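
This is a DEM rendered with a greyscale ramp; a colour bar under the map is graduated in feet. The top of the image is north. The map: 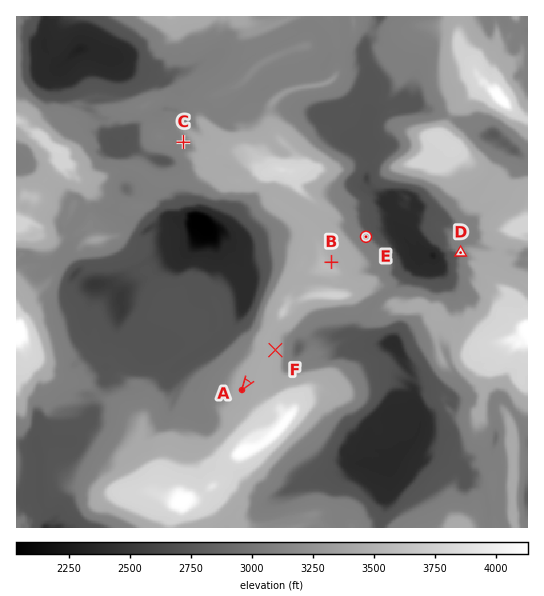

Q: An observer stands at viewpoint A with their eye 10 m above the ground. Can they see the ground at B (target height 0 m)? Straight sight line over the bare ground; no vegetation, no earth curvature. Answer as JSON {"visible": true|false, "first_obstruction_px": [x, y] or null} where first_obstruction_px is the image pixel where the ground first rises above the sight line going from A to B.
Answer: {"visible": false, "first_obstruction_px": [303, 302]}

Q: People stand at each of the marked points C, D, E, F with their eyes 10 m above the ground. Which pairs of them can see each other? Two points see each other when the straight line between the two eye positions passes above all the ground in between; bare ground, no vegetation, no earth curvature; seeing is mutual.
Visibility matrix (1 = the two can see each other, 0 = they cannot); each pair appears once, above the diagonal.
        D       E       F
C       0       0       0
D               1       1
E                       0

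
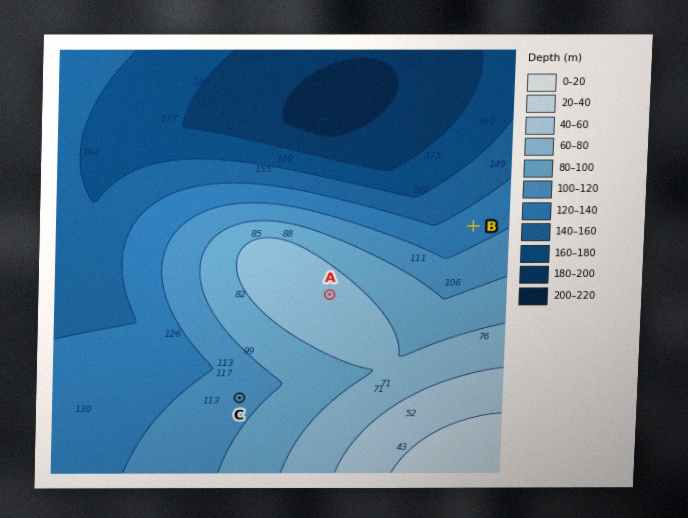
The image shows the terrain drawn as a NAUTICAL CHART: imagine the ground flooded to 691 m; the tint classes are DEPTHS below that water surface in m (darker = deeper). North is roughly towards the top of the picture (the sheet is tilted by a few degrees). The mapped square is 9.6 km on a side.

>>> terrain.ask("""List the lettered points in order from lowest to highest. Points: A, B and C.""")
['B', 'C', 'A']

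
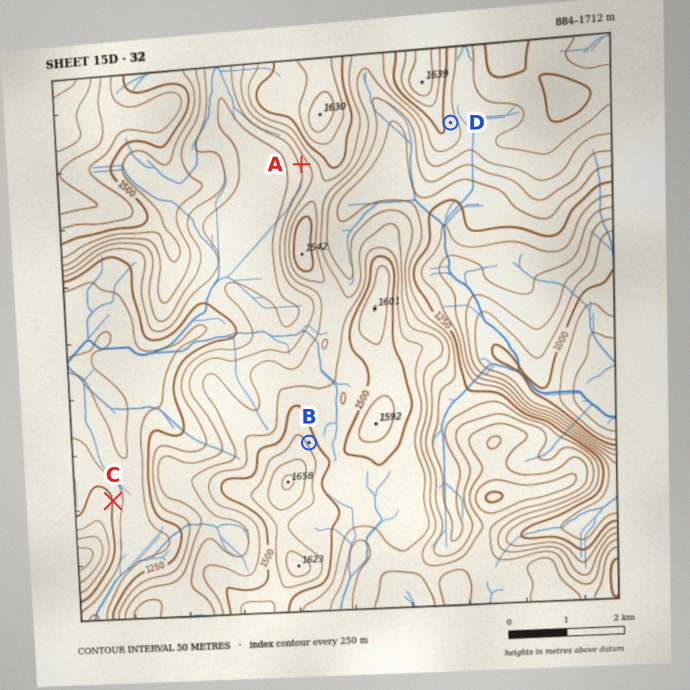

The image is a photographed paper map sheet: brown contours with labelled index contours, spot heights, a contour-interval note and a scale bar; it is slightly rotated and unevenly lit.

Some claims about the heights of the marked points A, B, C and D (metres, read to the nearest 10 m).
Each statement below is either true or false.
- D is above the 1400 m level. true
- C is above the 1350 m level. false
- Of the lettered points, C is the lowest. true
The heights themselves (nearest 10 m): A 1360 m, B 1540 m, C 1250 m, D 1480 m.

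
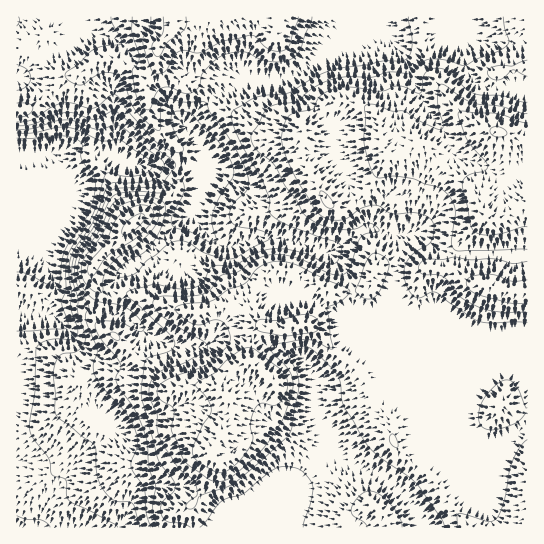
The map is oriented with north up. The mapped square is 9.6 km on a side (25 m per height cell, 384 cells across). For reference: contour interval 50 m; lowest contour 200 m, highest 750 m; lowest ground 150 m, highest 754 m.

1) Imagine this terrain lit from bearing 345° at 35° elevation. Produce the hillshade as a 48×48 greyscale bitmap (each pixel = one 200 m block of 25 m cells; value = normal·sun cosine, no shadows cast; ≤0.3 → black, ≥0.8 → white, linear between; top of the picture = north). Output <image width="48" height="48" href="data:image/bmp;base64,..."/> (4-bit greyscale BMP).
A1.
<image width="48" height="48" href="data:image/bmp;base64,Qk32BAAAAAAAAHYAAAAoAAAAMAAAADAAAAABAAQAAAAAAIAEAAATCwAAEwsAABAAAAAAAAAAAAAAABEREQAiIiIAMzMzAERERABVVVUAZmZmAHd3dwCIiIgAmZmZAKqqqgC7u7sAzMzMAN3d3QDu7u4A////AGZmZmZWeHZUVYiIiIiJmZh3iZh2ebqpmHZ3ZmZmeIiGZWiIiIiJmZmImZh2eamamHd3d2Z2aJu6hkZ4iIiJmamaqpdniZiJmYh3iIh3Z5qqljE2iIiImaqrqXd4mIiJmYiIiZiHd3h3ZCACZ4iIiZqqh2Z4iIiJmZmIiJmIiIdlREQQJXeIiZmYZVeIiIiJqoiIh4mZmYdmZndSElZ4iIh2VXiIiIiIqoh3d3iaqYdomYiGMkZ4iIh2Z4iIiIiImoh3d3eJmHd4mpiIdDV4iId3iIiIiIh3iZiHd3iIh3mZmql4hkV4iHeImYiIiIhmaJmYd4iHZniZmZmHh0R4iHeImYiIiIl2Z5mZiIh2Z3Z4mIiHd0NYiIiImYiIiIqoeJmZiHdmeYh3iIiId1NXiYiIiIiIiIm6mJmZiId4mby6qqmHd3ZniIiIiIiIiIirqJmZmZiJmb3e3cqHeal3d3iIiIiIiIiJmImaqqmYebzd3dypm7qHZXiIiIiIiIiIiJmrvKlmeau6q8zMqYVERoiIiIiIiIiIiKvN3KdnmqmHd4q6ljABSIiIiIiIiIiIiLzNynirqYZURWiZh2UzV4iIiIiIiId3d6qql4vLl1RFVmeJmry6h4iIiIiIiGVDM4iIiId3VWeaupiJqrvMl3iIiIiIdkQyIXeKqFNGaKve7sqZmZmZh3h2iId3ZURFVZmstjR5u8zd7dy6mIiImqmHeIZWZneJqru7pmVZu7uqu83cqIiKzduoeIdVebu7zLuqqrc0eaqYmt//3LvN3cupiKqYmry7qqmZzvtQJYmYm93v//7suqqqqrzLmZmYiIiJz/+jAFmru7mb3uy5dnm7qqvKmGVVZoiJr//ZMAasy5dniIdlQ0aamImqmGQ0RYiInP/spRJ6uph2ZmZUMiRnZWd4mYdmVYiIid7u7IVXmqmYd3d1RERFZVVnmYmYh4iIia3///t1ebu6mId2aIdVZ2ZneImZmIiIiJvv//+3eKu6mHdmiZmGZ3d3eJmZmYiIiHnf//7aiJuph3domZmXVmd3eaqYiZmYh2i8zMu6iImXZ3eJmYiHZWZ3iamYiIiJiIiZh1VXeId2ZneJmIiId3d4mZh3d1Vmd4dmZBFHiHZmd3iIiIiIiIiImHdmdwACNEREQyR5h2ZomJmHiImZmZmamHd3iAAAARI0MjaIdmZ5qZqpiImZmaq6iImquwAAARI0M0ZlVneaqqvLiHiaqqqpibzd3ZdCIjRFVFVCNoq7vM3cmIibuqqpm97t3MuGVVVWZ2QzNXmrzd7dy6u8y7qZq8zLqqqYd3ZmeXRGZmeaq7ze7t3dzMuau7qYiIiZmXZVioRXdnd4d3es3u7d3dzMy6mYiHiaqqhnmnVWZVZmVDRprMzMzczd27vLqoiJqruqqHZFVERFVDNXiZqqu6q8u7zMu4iIiau6iKlUVUM0ZlVWeIiZmZmZmZqqmZmYiJmYirp2Z2VVaIZWeIiIiYiIiIiIiJmZiIiHirqHd3ZmeIdVd4iIiIiIiIiIiA=="/>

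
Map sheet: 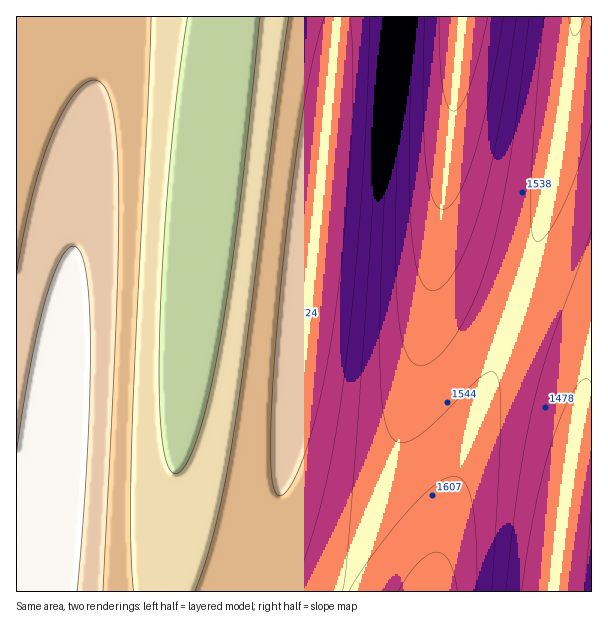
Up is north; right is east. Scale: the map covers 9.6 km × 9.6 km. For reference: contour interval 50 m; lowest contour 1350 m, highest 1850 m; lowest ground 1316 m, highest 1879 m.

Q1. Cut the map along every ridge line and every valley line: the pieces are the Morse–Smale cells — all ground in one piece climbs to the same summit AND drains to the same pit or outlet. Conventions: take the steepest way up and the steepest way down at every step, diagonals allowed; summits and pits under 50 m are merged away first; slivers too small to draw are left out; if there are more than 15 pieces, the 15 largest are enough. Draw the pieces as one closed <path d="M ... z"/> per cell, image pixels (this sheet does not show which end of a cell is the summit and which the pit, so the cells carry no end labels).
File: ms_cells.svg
<path d="M224 16l-208 1 1 575 145-1 16-138 32-315 14-112z"/><path d="M462 16l-125 1-19 202-22 176-16 100-23 97 88 0 34-91 29-88 18-81 19-141z"/><path d="M336 16l-112 1-16 135-46 440 93 0 3-4 22-93 16-100 28-233 13-132z"/><path d="M516 313l-4 4-50 144-17 60-13 71 120 0 2-4 6-58 11-69 7-10 14-2 0-104-5-5-18-9z"/><path d="M576 16l-112 0-2 7-10 100-14 120 0 23 4 10 11 10 17 9 43 17 5-9 11-33 21-81 18-102z"/><path d="M437 253l-11 79-18 81-20 63-42 112 1 4 85-1 10-57 15-58 18-56 39-105-2-3-45-17-20-12-9-14z"/><path d="M591 16l-13 0-2 5-8 66-18 102-16 66-18 53 2 5 54 18 19 12z"/><path d="M591 450l-13 1-7 10-17 131 38-1z"/>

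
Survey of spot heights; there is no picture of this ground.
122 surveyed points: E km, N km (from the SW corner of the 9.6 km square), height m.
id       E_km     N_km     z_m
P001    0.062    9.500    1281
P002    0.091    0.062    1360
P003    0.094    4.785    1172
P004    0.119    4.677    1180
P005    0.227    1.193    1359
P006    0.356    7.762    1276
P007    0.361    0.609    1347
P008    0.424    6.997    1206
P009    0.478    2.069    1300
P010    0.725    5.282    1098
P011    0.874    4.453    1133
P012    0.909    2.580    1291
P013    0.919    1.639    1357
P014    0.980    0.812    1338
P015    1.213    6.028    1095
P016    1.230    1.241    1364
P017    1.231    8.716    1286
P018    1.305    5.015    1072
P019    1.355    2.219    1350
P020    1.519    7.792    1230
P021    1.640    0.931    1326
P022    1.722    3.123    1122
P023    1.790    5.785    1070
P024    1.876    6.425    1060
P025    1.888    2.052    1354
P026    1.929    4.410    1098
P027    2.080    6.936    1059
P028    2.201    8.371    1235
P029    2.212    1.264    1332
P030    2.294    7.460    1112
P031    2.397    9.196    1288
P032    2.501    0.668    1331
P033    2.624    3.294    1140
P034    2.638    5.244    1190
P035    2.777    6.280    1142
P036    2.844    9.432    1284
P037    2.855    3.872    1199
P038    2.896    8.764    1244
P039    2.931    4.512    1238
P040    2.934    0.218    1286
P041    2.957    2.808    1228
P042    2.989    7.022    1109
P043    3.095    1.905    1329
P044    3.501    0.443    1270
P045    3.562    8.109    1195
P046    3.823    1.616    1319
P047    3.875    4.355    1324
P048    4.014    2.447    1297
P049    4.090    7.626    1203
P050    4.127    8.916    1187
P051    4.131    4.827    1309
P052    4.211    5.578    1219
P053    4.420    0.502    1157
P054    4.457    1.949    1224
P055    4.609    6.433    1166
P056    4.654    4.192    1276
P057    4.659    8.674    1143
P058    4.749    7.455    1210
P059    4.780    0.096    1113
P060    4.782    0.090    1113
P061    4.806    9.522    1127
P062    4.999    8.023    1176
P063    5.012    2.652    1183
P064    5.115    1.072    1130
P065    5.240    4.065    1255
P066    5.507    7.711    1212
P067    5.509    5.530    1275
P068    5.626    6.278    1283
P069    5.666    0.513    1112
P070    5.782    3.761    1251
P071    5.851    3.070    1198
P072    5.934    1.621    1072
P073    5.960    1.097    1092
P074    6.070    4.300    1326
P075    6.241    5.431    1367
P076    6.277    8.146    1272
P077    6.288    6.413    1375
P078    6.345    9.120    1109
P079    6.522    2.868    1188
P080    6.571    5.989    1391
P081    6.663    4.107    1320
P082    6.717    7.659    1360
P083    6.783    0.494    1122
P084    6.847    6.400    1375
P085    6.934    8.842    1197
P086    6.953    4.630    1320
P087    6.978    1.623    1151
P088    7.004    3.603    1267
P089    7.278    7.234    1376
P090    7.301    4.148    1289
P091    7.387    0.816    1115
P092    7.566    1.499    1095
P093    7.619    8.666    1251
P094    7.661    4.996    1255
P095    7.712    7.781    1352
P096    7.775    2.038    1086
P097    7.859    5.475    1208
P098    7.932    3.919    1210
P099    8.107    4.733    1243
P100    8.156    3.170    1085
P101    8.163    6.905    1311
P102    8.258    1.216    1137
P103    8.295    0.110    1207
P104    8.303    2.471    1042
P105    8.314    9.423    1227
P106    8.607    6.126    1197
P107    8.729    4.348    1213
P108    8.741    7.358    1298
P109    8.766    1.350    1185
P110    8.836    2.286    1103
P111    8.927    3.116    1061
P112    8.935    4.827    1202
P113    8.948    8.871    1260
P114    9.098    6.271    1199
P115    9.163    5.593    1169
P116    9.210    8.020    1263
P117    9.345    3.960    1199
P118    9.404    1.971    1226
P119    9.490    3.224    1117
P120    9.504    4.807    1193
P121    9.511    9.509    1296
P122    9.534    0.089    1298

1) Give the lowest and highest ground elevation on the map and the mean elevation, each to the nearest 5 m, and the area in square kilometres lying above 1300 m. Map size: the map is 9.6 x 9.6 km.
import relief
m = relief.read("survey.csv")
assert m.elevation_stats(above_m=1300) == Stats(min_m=1040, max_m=1395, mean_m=1220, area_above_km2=16.9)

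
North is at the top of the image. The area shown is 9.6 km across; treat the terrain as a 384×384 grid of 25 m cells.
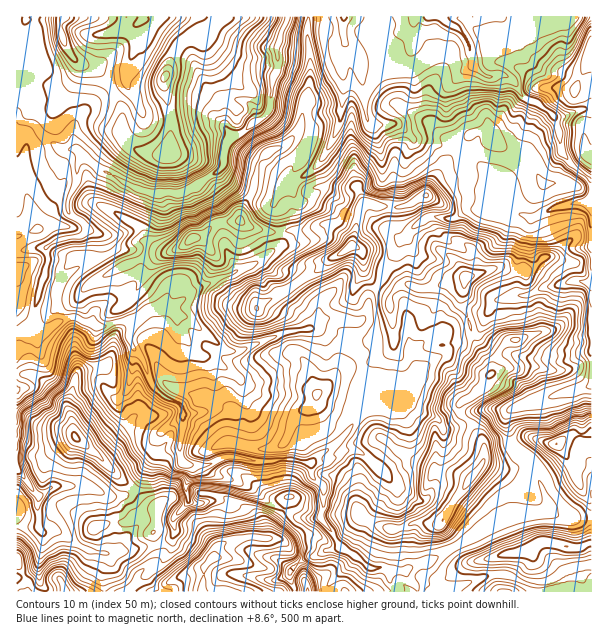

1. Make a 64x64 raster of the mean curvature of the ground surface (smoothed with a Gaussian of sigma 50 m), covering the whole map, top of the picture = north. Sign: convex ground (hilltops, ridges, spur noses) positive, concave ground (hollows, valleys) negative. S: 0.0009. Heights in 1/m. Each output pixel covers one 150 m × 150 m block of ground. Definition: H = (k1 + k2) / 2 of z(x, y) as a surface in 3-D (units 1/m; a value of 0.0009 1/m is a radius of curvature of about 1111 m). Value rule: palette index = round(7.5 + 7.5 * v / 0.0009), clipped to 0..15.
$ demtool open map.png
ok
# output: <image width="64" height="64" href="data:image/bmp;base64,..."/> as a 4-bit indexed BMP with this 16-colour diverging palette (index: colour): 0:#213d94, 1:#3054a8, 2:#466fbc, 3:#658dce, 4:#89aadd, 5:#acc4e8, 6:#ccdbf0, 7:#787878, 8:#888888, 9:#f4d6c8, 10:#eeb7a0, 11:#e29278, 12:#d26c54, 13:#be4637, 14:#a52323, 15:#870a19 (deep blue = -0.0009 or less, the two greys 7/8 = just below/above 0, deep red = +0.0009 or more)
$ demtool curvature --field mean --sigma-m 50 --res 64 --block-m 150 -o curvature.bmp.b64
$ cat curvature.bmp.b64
<image width="64" height="64" href="data:image/bmp;base64,Qk12CAAAAAAAAHYAAAAoAAAAQAAAAEAAAAABAAQAAAAAAAAIAAATCwAAEwsAABAAAAAAAAAAlD0hAKhUMAC8b0YAzo1lAN2qiQDoxKwA8NvMAHh4eACIiIgAyNb0AKC37gB4kuIAVGzSADdGvgAjI6UAGQqHAKtDf6qmiqiHlFjHnLzKnyX0KMuqt2lYdlVpvttUVomIfBz+RGRliTbepqg0QyEiD/WGqXektpiphzIkEUZ2VnfnCvxWd1SdkzndyURXnfcK5btoQDJDd3mal1Mlq5hmZvgHnJZ3V2aqNFrOy8uGRHMCnaIneJZkR4z//bmKhVVU+QR5czRVQ1iDJH63ZEVo/DMSAWl3Z3VCRWe+/spmrenVNXU2iHZ3d2J1XPy5nN/2WMJJh2hmd1QzQzaKzu/9zmU1VGzZd0fNoUaZm+/9/5WvUMl4r8ht/mRVVER764VKdjhmetyapmugypdDVmjGFXQHu6rfz8zvhFZmZTMzMie6KoiYiJiqepA/uXQzbYI1YG2cuHUoma/WRnd2ZVVVSMoNqYh3Z4ib2QAFhozWFYrFC4y2ZSR0a/hVZ3d4dmVb6Qi5l3U0R5vfYOrP+SOu//UKrKh3REQ3zYVWd4h2ZqvwcyVVVFmaiL8M/8gQSYnbtAqZmHVDfkZu1lVniGZp9mD6V2ZUnbZo28FBAEmod4gBeImnVWVuhnr7Znd3ZWzECtmIdEn9lEeAEBPP/Iibuzm5qbVFd1vImb+oiHZUfKYfqGhjj9iZM3cDMQMQAAAAAlR8g2d4acZ3fPhmZDWrhg+YaYr9imRGhi//gknNynukR2U3eblmxXZq9TQya8dnGYd777d5dFa3C5rO26msqKpzequrllXlZ4v1RXz/92cJmIz8lndWc20JmJmHZnmWZ5k2m9t1V+F4nehY/8ntqg26u+mGhniIRxiomXdneZd3eHOLpnVY0Xesoiq3Uo69X6t76HZkiazpBWZ3d1Z4qZmHhkZlZmNFq4ZzFFVFSZxKlX/IZ0SqqrkJd3iWd3iamZdodWd2Va3cYQACNFU0WAZl/5hlI2u1AWupiYZ2Zmabh3eId3dlXN3tpzI0VVRWEBVr1VJ5LWCNuZh5dWeHeaqodnd3d2VpqK3u60REQzSYhQn5NKodFsh3iIlUZmeJiJl3d3d3ZTWUebp1mVd2dduCGPx4u0oLl2eHdFd3ZoiXeYh3d3dmanOczL3azu3EiVJI/JzqNyx3d2Zoq6iHeKdph3iImGZHSJm5qHd2VrWJVVnVOPwSmnd2Z5U1vcqqh2iHd4qmeHVIWopTVlZ3ULhXeuYF7Ae4h3aZNXIBi8qIeHeHaqZoqmV2a722ZlekZlVq+zTbCZiHaHNXqXIANWZ4iYhqlYdWZrSL//7dlnFmZRezICdVmZd4NXmKqoU0NXmGZ2uViXVG1Edlae7roaZrUwRKpTRohlR5eKzuu6h2ZUVFfHV5hli0RVVGlq2gp1maqkW+xjVmiIq7q/t2VnWJinOfdWZ2i2ZYh4iGXOGYGYjKdke6dmdVerqK68uGVWi8Yq1UdmaLp0RENrdo0pkZh6yYd3qXZ4VImZr1vtpUMnxVe5nbqI2iRmRiNEe0qiSma9uHZ5ZWZnMVWKimvshSK5hGvZeZfMhmdspVMRGqUbhVjMqGiEMzWmICJ1d4rbYF2TZ5R6md3uup63aHt72xioVFndmLlTRa2UQiaby77DPoNmhWVHlYntfJuYr0VpPMy5dVZ4rvyF20mXQ0V6vv+Pt1WFV7tWlGuXj/t5V1MEipqHeYiZz9q1Sph1RCIiXv3IVmeNlY7HN4ZWWHYKm5MAFCI2qph9/YVYiIqHhlNJ5nRWSKmN2ZuVdERYvzeKrP4yVniaZVrr6IrN27y8yWTHM1hSa6a2RVRmaHaONomJYSeK3sp0WGf/zuhDRmrLdbpWVnMBAFQ0Z3VGmYxniHkHu97ah2N3RYav1BNXMjWWvJ3O21XbNGd2Z4QTV0eYeSju2odmN2NVQ4u3RYhVSoNv/+vv/+hXeHeImoUxN5h4cbp2VAAAABJlVK2GVZtka5owd27+VGd3d3eJmr9YiHeyeHcQNoZ3AFc0voZlWrec/0AyJNc2d3d3d4mb7wiHd6SoIDZ3u7ymADa+lmhxVkjccoYzWHd3d3d3mYugCId4pXNWeKvMy8/iBb+WVqkEePlhqFh4qHd3d3iZegTYh4d3Nneru6u7uqEJ3vx2bFB4+WK6WHiYdnd4iZpwL6eZdGRnacuYiqmplAit//towDn4Q8tzeHiHeamImqCth6ZYlnebqXZ5qYiYEBmZrpfGCuQlqWNoqZl5qHibcJuHdJl1ibqoZWm5ZnUpAEVryLsH8RRDWZmImomnh6xwrIZnmYZ3eLlkWblmZF5wA0nZm0TyNlR7umaYm5iJqQJ9lpiJh1ZnukRquGZojMhQWemGI/J7qqqrZ5e9i3thBUJHh3iHdmeoNounZ4iGS5CK68x00mvLhodXer1+cACs22eHd4d3aZRXrJZWZniuoHnuuVSUWKuFhkRod1hE7aq6d4iHd3eKZXfelnVniJqAd6+lRXZmeIaZdWdjRQncmZp3h2V5mZllZr/HZIh4iGAXn7NGh3dlVoqXVzIjaHVneXd3ZIypmWVkjbdHqXd4lgZ/o1eHh3d2aJiDbKqnV6mLmHdVzZialWRrp0mpiJqkFn+TWHeId3d3eZOJiIaHiEvIdjn5Z4q3dUnJepmYdTEnj2RlaIiIh4d5kah3d3eJKPh2PfQjRnZ2R8uZqYdmdQe/RZSYh3iHiJtVqHd3d3km+HU+sCVUR4ZViqiZiHd3A89GlKiIiHebkzuYh3d3ZjP4p238vLt2qnQ0iHrM3u5Aj2eCiIiJiGY4uWd3iIh2QJ"/>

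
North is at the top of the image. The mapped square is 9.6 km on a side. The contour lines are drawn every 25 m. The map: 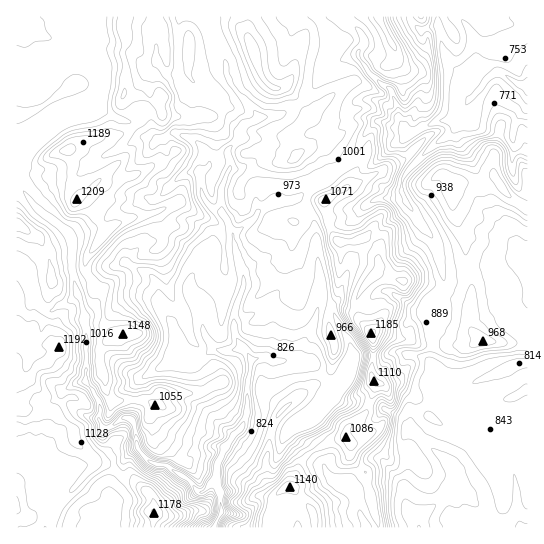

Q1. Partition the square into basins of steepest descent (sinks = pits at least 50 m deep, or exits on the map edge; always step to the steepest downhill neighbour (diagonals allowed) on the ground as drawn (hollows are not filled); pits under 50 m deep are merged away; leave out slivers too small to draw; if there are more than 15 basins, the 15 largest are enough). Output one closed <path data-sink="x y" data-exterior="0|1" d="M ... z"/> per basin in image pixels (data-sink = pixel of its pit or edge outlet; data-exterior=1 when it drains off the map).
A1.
<path data-sink="527 86" data-exterior="1" d="M527 16l-511 1 1 511 34 0 4-14 6-12 32-35 2-8-18-16-2-12-22-20 16-14 10 2 22-22 2-4-3-7 0-17 9-9 8-3-13-14-1-30-2-4-6-2-10-17 0-9 3-6 17-24-14-25-11-9-8-16 0-22-4-9 14-9 45-9 13-10 7-12 11-9 2 1 3 13 15 1 11-9 3-17 3-7 16 6 4 4 8 2 12-10 26-12 10 14 15 0 17 18 5 10 0 3-12 12-4 8 0 9 4 8 13-8 16 1 7 7 16 27 0 4-3 3-21 12 5 26 6 11 3 3 17 0 11-4 13 12 0 20-15 17-8 16 4 19 11 11 6-1 22 8 10 0 9 5 52 1 11-6-10-10-2-4 3-40-5-16-3-35-11-21 0-23 5-6 4-1 16 1 17-7 15 20 13 10 5 0z"/><path data-sink="214 527" data-exterior="1" d="M261 73l-26 12-12 10-8-2-4-4-16-6-3 7-3 17-11 9-15-1-3-13-2-1-11 9-6 11-14 11-45 9-14 9 4 9 0 22 8 16 11 9 14 25-17 24-3 6 0 9 10 17 6 2 2 4 1 30 13 14-8 3-9 9 0 17 3 7-2 4-22 22-10-2-16 14 22 20 2 12 20 20 8 1 8 4 8 8 14 5 17 16 3 16-1 15 115 0 2-17 5-16 16-10 7-19 5-8 9-7 32-14 3-10 19-16 9-25 0-4-4-4 0-45-12-12-4-19 8-16 15-17 0-20-13-12-11 4-17 0-3-3-6-11-5-26 21-12 3-3 0-4-16-27-7-7-16-1-13 8-4-8 0-9 4-8 12-12 0-3-5-10-17-18-15 0z"/><path data-sink="419 527" data-exterior="1" d="M495 177l-17 7-20 0-5 6-1 8 1 15 12 26 2 30 5 16-3 40 12 16-11 4-52-1-9-5-10 0-22-8-5 2 0 45 4 4 0 4-9 25-19 16-3 10 6 8 0 13 16 17 6 35 6 18 149-1 0-318-18-12z"/><path data-sink="106 527" data-exterior="1" d="M95 461l-2 6-34 39-7 16 0 5 101 1 2-15-3-16-17-16-14-5-11-9z"/>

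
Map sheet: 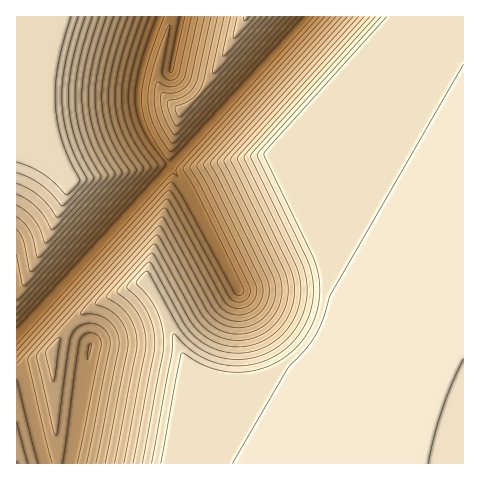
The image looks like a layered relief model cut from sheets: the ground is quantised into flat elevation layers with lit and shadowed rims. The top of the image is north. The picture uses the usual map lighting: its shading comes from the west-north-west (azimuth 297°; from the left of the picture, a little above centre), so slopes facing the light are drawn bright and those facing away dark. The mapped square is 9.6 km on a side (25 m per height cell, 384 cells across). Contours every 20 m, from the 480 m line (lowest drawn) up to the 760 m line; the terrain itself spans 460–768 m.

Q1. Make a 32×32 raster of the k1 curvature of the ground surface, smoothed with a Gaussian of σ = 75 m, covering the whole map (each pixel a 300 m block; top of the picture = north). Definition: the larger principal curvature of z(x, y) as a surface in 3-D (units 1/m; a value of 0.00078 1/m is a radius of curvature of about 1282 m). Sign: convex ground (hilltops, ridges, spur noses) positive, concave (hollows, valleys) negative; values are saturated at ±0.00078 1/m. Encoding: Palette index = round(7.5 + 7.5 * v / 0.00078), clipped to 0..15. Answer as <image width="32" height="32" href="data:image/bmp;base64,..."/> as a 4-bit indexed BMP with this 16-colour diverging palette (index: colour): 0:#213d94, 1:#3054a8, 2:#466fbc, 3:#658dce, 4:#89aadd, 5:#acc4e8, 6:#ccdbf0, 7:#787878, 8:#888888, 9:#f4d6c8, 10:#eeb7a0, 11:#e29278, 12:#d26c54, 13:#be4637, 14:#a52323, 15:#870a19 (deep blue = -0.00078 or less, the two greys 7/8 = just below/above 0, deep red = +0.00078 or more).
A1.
<image width="32" height="32" href="data:image/bmp;base64,Qk12AgAAAAAAAHYAAAAoAAAAIAAAACAAAAABAAQAAAAAAAACAAATCwAAEwsAABAAAAAAAAAAlD0hAKhUMAC8b0YAzo1lAN2qiQDoxKwA8NvMAHh4eACIiIgAyNb0AKC37gB4kuIAVGzSADdGvgAjI6UAGQqHAHe5eIiImYiIiIiIiIiIiIh3uXeIiJmIiIiIiIiIiIiIeMl3iIiKiIiIiIiIiIiIiHjJd4iIioiIiIiIiIiIiIiI2HiIiIqIiIiIiIiIiIiIiNh4iIiKiImYiIiIiIiIiKjYeIiIiqzLvLmIiIiIiIjc6HiIiIrIiIicqIiIiIiIivp2d3eOl3d3eLmIiIiIiIivh3d3rYd3d3eMiIiIiIiIjPl3eOp3d3d3i5iIiIiIyIivyInoh3d3d3moiIiIiPh4iM/OmIh2Z3d5uIiIiIjch3iIz4iId3d3eqiIiIiIj4eHiI+IiHeIh4uYiIiIiIzYeHiPqIiIiIiciIiIiIh4+IeHi+iIeIiIuYiIiIiIeMyIeHn4h3iIibiIiIiIiHePiHh4+Yd4iIuYiIiIiIh3jqiIiNt3iIibiIiIiIiIiKze7cqcmIiIuYiIiIiIiKqciIm9yd7turiIiIiIiIiIm4d3d62Iib3YiIiIiIiIiLmHd3ifiHiIzIiIiIiIiIi4d3d4n5eHiIzIiIiIiIiIyHd3eL/4eHiI24iIiIiIiMh3d3no34eHeI2oiIiIiIjId3d6to/IeHeI6oiIiIiIuXd3edeJ+Ih4iI6YiIiIiKqHd3j4iN6Hh4iJ6YiIiIiLh3d36IiPmHh4eJ6IiIiIjIh3d7qIi/iHh4iK6IiI"/>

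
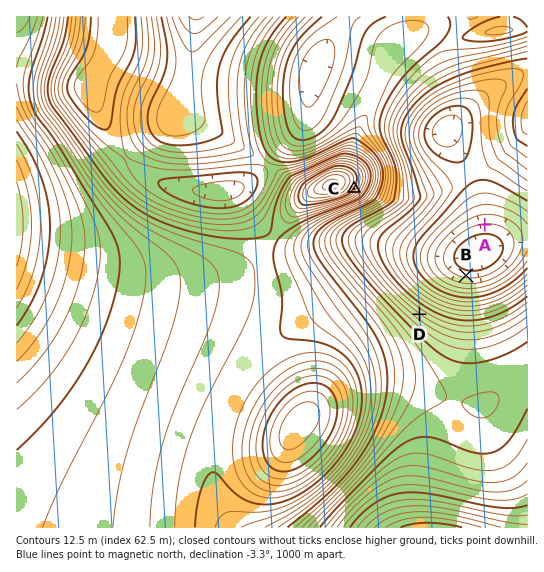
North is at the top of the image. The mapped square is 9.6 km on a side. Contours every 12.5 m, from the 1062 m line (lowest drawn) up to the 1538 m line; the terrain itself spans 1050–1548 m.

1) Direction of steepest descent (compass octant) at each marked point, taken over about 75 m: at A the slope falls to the S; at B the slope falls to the N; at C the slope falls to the SE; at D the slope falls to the NE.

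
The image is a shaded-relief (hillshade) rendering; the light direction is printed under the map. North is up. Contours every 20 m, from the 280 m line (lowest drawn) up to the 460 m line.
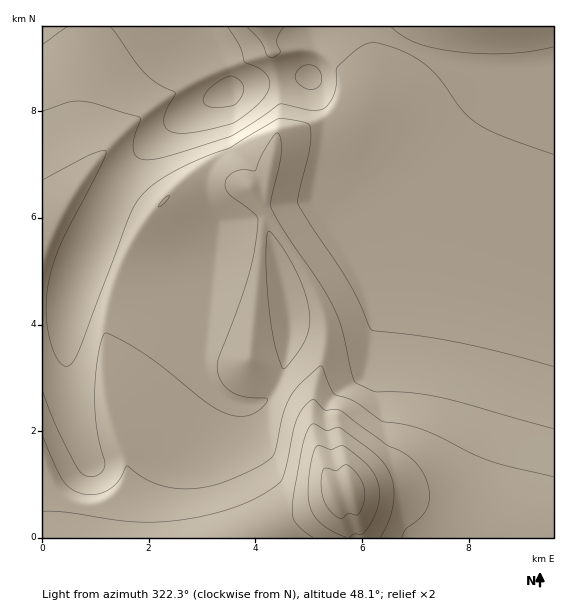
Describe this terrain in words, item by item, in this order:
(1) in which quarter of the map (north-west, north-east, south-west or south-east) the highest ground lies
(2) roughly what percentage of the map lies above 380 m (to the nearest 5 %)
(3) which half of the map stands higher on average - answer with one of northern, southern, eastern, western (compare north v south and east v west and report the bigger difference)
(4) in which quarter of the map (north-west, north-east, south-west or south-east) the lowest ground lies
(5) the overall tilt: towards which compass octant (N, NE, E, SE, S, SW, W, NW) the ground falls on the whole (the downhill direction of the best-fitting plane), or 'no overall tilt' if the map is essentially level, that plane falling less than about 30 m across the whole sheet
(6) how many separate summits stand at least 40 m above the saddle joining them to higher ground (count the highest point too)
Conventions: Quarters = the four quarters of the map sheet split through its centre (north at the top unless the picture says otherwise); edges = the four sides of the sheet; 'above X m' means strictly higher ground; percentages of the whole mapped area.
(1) The highest point lies in the south-east quarter of the map.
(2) Ground above 380 m makes up about 15 % of the sheet.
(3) Taken as a whole, the southern half is higher than the northern.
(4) Look to the north-west quarter for the lowest ground.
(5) The general tilt is down to the north (the land rises towards the south).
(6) There is 1 summit with 40 m or more of prominence.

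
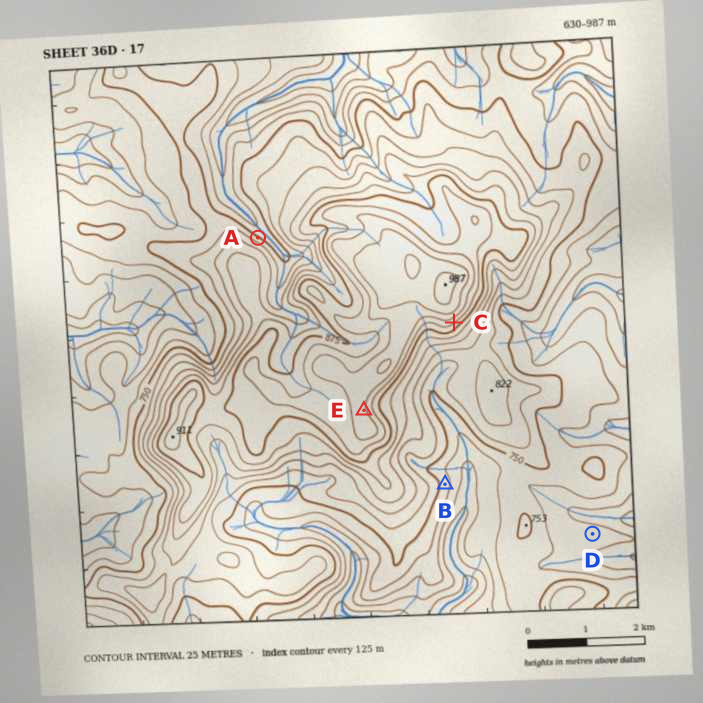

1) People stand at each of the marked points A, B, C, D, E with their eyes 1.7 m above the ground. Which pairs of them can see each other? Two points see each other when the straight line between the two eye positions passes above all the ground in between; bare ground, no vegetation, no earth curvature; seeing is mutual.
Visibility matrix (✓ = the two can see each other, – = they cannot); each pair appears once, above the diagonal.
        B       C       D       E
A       –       –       –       –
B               ✓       –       –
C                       ✓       ✓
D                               ✓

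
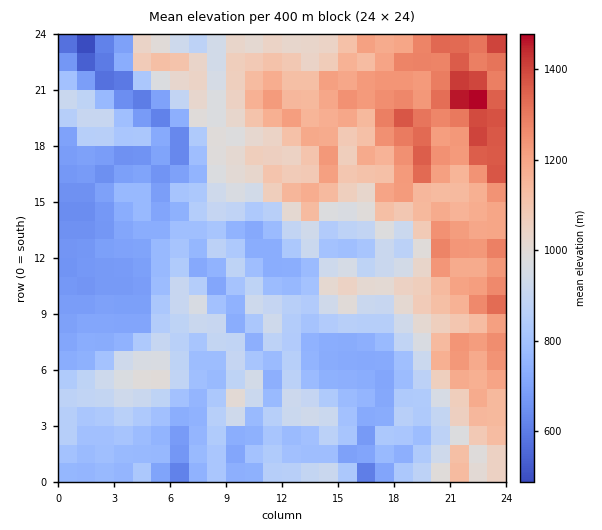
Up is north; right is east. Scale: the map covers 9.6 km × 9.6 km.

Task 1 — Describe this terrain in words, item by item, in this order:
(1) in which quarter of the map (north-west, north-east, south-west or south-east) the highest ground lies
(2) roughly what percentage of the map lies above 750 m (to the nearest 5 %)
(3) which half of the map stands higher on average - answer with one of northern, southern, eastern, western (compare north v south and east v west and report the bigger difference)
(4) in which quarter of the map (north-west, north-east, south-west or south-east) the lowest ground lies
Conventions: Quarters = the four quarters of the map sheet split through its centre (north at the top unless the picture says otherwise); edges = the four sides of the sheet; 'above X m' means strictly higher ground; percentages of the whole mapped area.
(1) The highest ground is in the north-east quarter.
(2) Ground above 750 m makes up about 75 % of the sheet.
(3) Taken as a whole, the eastern half is higher than the western.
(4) The lowest point lies in the north-west quarter of the map.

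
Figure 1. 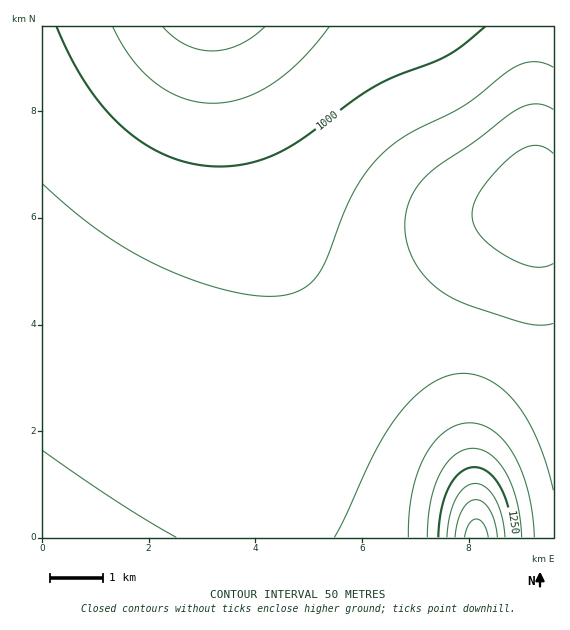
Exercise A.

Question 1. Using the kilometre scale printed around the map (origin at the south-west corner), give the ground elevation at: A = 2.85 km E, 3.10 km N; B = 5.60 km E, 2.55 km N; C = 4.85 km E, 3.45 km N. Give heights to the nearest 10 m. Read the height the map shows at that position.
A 1070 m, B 1080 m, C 1060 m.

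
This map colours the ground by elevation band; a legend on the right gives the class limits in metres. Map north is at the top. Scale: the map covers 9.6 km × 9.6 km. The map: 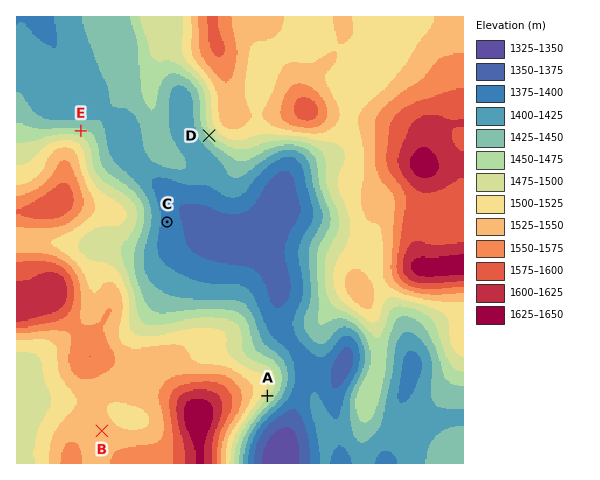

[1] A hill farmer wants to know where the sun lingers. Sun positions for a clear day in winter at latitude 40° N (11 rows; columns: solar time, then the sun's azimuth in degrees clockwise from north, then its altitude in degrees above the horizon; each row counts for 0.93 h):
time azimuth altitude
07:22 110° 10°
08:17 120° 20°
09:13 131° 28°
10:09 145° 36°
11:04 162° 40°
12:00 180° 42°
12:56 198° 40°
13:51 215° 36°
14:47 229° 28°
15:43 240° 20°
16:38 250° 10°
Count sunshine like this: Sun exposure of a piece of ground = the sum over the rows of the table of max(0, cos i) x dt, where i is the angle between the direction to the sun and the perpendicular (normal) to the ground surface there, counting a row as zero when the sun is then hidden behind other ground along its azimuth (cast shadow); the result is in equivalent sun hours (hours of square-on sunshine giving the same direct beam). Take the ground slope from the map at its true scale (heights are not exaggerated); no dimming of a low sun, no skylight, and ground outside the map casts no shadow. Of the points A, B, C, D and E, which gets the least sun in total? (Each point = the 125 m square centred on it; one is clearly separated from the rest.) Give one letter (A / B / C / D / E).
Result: E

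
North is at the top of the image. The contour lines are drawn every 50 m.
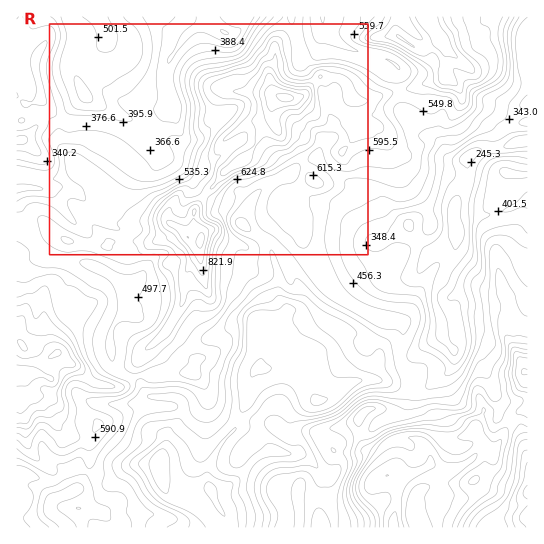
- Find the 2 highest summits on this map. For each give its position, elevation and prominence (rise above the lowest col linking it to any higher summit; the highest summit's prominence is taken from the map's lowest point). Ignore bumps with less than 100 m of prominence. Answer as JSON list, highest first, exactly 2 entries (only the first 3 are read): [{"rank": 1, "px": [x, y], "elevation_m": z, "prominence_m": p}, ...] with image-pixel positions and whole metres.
[{"rank": 1, "px": [287, 98], "elevation_m": 969, "prominence_m": 501}, {"rank": 2, "px": [201, 241], "elevation_m": 919, "prominence_m": 200}]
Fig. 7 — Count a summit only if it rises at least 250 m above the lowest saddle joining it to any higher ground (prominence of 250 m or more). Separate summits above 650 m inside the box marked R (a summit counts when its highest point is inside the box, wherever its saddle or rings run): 1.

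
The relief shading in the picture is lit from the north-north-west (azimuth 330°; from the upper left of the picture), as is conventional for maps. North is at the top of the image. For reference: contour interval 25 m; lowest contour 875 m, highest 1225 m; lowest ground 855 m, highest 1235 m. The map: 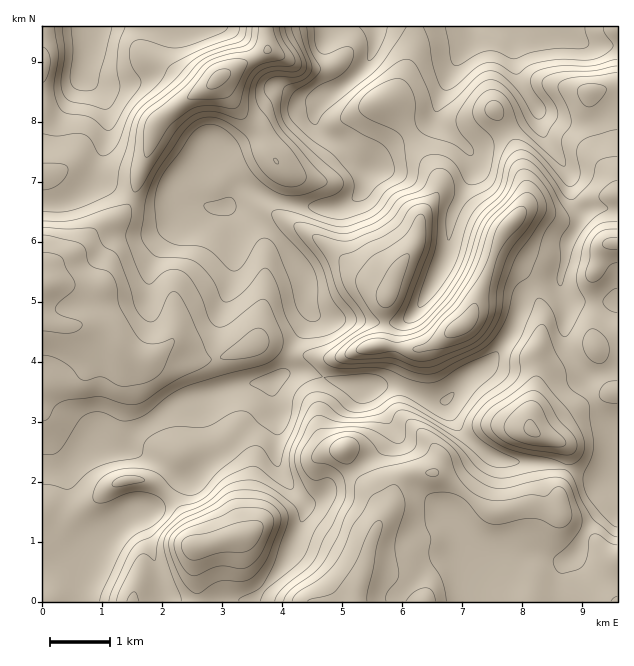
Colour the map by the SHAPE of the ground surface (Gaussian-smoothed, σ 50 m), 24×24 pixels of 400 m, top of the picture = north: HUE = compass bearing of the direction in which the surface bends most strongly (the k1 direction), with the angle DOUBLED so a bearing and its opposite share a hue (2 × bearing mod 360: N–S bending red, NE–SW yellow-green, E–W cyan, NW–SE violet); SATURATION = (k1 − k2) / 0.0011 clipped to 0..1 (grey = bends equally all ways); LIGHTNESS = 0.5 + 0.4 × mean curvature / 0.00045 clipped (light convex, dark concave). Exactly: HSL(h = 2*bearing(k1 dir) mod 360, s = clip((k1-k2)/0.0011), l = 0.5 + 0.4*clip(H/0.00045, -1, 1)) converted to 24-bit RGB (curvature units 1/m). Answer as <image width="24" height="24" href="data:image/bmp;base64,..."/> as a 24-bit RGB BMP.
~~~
<image width="24" height="24" href="data:image/bmp;base64,Qk32BgAAAAAAADYAAAAoAAAAGAAAABgAAAABABgAAAAAAMAGAAATCwAAEwsAAAAAAAAAAAAAmXuCWV6CM2SQ48myj1WVcSNTxtVGZVM/aYwyDoqEnLfV0ovFnXKYu55wU2ZyXqh7wHGDYVh+eoKCd4aDnZiDZmWEd3SIkJV0g4NwdHt/Oml0xrluvim40ix0y8WRXV2AxMSYG4NgIVU+jGVRtHV/x6OMWXOIdZZ1hl5ZcWt9en97eoR2lJJxWH5WclmCq6KGhYN7c4BxWH10M6N0aQ7g2dry18Xnr5Da17TQkb1kDzZFZ42Ko29wzKWSXJViaWSDf3WRdWmAhHNifYJkgWllqJVlMZCHZeTLdX6Qo26RfY1VPHdAFTUbJbAS1HfLxH20s5698NvsDR2kSW50qXF6s5eEx5KbXomLdlx4e1VxiZq8g3y1b36bwsaeWuDKYihPhXeRXlSX55rSyDXGMc+kKNpoEiQWxb5nsK5+t5hoWwNFWZYxSWk0pL5/sJJ7kkxpf1lLcdG6Z7PEiXG7pYbF3/HSZSd4b1JxfYNhU4FxN7NssXLu5T6njUZSP3FbN4svvKBUdSJTxhq30HB1LMglMKpce3zEuIPezrXfWsChPjtrTD8XWVQKglgAlmIeVG13hZdzYHxydnpfbXtLapR4kJKghXajY5WQa6pZNCuUSnHLqY3k3NjzZX/dMWV2hUgv0frcrwCgRwAa6Co2euzxzPr8hqrdQ0OBmKCGdWFgbWdblIxMO385eIhqbn57e3mVmaWDQ0FsJ2RsveqMHZ0v1jimyx/UzP/lggwzegeKxsXrtrTfx+PAWJJ9l0RlbUhroGRro2CBVV2OkLCPsKhlMmYtVXA5U3tGmZZjYUiDQLO1x9uVfDw8IC8ZmMUfaSwATT4WImFMWadin3Cb5cywfkmBkE+WpXm4iHCMm32cc26ZlpaFsJaqjnm5hHC9uEKYe4swL2gmPmkunkIThjYCJyoJPkURpXYmhLo5DTwUIFQgbF0138tCkV9nbz9naJxKc3xmc5BwcHuGg7eefHC0rHubZ5iie2i7wZzQp63MJZzfXJHq4Mz/5Mz/zNj/0Mz/+K/wwm92B3M9G4uX5tC8Okyftl+7dY62gJKrhIOmfqanfK2GSD1rwrGNbpOMQ1J5pIiMvsKYRll3UVIyGCgLeGkAdogABC8q9bPt+dLuw6faAigx0956NSiKqbh5c2ubeZVdYoJflKNwcJRhOTdsv8WPjXuAPFxxlHluzLmLTD9qezaDlEp6iMim8OXYAjEpEEw78J2d7sm2GR9fX8ZJcDKDrqE6cXhHpo6vZ5empZG1e26YOE+CwsKnlICYVlaGV12AzcSNXzp2SSdWm8+oh6qs0aGV0YBZAC4zqXVE/9vMMT9zZKdcJzNo3pSyZVSvmJCssoKvVo9moHRrToWJY45ZpmhygVp/WHB/x6p5UhdJXNGuhOXiioOsoX6w+NHQBS5JHUBQ/d7KuF5GR4dmOFeBdzLI34OnmHO7wWu0wWefrZ5kTHliW2ldgH9iiGqBZIh9nDpeidn0u/jzQzWLj2urr1me9dG4Eh6RFEFm4ae5+9DbSJqAR4iADH+Et+CqXmYlQWUwpm9V3nd+RJRfXVt2gHRtcndfaIqCo7c3iIcCLScGIkwOJEIuW6ut7NzO9iyeE3Z+LZeD9K2x89fnMX/fciKarqMqkoufYop5S2lyylhd4MpPMl9fc3WHknyXeDVgwXBWueDdm7jlmbDdJE5uPngpZUUg6NKzMG+THh0ztdNQ6PDJQBlmfy9QrLmBjn6Zq4ueO16OlEqq/NrPLHdzTXpzdVp1gUqeueDBodnHZ1qXfitVe1NbTF9ma7+AosR9hTNwJz1Uk+mG29yIMwMwfb2PfqOEX49ppaKQOkOKWTmR99/UuVpcIDQpQCglR9RRlO2SgEJzZR9KiUVUiGdeXZxvWcBefEBbkkNncIhQTfc2cBNqk06vpKpgg4hoVtJ1aZCecDeALoaO5LLU/8zwti7FVsymXPOX0KtVOCM4N2l6kmTX063bmLyzfqR8KlmMlGbH3dvqqt69JQkqgmo4t7x1XINeoeZDJzRBdUphYH5BJl4aaaE0/M/57s/mwMQ4Jx0MpGUOG3hBCkwdOcyf26S3qJmQOF9xO2p809+2vCSdeRzrutfu1t7zuJnn6tWyHzNkTUyCsY2VgryxL6KdSc3A8tf0/8n9tI/9zP/5AAPS36PYDE1Hv6FYvpB4blt5K2hWqc5EbSpgN7hIcak3XF0jnYQm3NeHNCtsQFRyo756mpNbZWxKLVkbJzMKXA4W9f/MjWI4FhEzlqVXUTaqlp5HuKZ1jmqRX3yGfY9gellggYhhfX1TdEBWvqxT"/>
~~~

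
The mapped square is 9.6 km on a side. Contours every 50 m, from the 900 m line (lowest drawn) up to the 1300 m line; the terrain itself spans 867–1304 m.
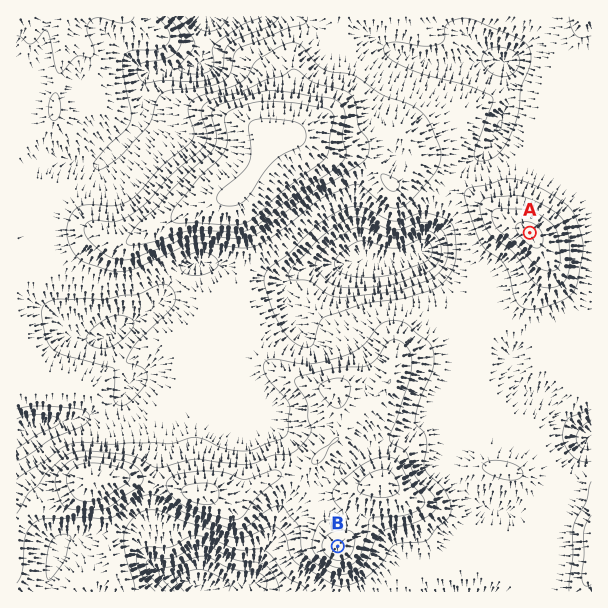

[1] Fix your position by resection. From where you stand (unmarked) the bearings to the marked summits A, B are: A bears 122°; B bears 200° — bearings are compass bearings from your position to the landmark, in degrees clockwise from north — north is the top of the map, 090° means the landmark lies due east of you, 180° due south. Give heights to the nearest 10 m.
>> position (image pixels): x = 466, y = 193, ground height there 1100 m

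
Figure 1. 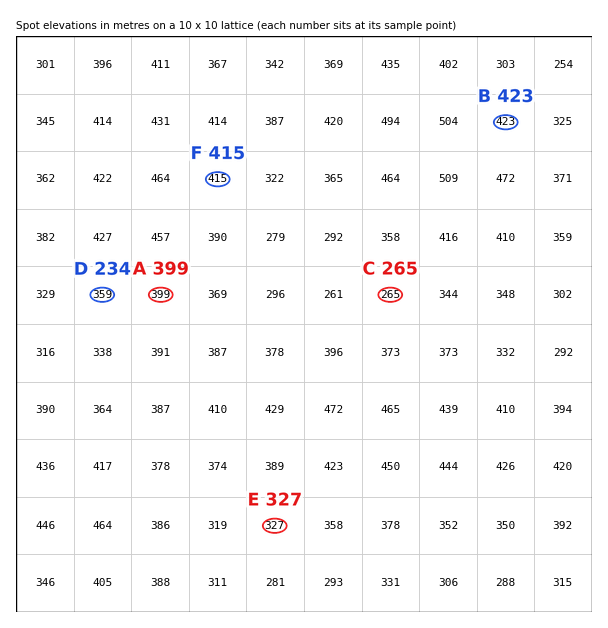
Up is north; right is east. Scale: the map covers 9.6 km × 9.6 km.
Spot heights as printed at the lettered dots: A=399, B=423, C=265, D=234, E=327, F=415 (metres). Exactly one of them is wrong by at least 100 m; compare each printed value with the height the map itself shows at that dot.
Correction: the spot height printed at D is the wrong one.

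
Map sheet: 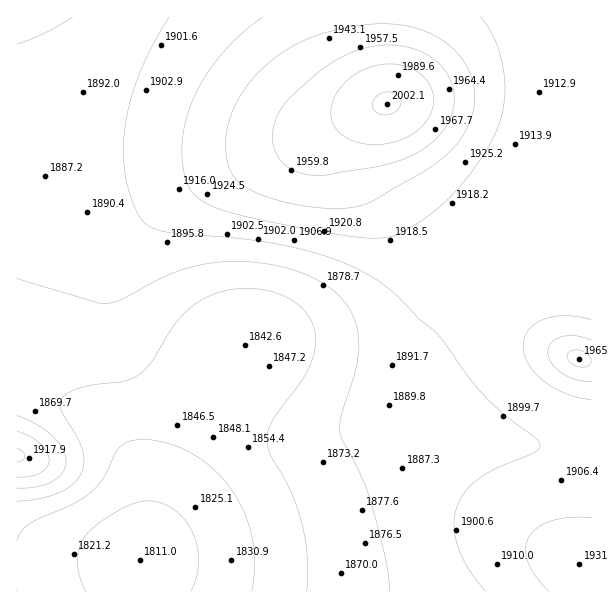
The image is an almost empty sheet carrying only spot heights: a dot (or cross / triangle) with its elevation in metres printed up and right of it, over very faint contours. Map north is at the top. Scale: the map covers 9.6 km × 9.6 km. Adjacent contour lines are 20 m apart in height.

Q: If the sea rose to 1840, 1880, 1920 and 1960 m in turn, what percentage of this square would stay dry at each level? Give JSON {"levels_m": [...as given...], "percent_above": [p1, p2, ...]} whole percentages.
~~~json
{"levels_m": [1840, 1880, 1920, 1960], "percent_above": [92, 68, 20, 5]}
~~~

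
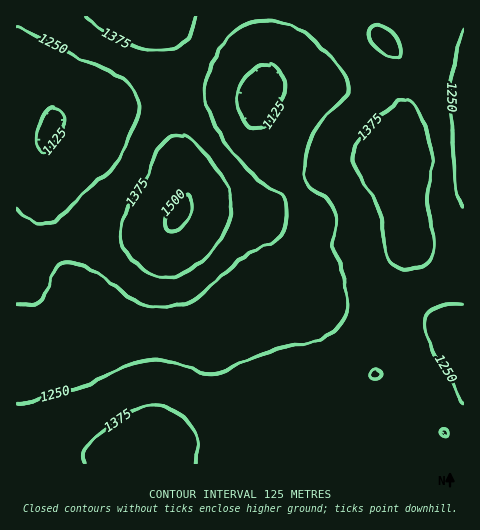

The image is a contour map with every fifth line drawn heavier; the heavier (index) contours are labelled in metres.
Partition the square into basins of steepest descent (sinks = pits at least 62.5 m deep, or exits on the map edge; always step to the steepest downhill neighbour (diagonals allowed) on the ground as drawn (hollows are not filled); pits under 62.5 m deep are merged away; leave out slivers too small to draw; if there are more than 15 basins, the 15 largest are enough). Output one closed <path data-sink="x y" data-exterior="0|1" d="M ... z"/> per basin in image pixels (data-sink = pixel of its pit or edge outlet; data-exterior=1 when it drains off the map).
<path data-sink="274 301" data-exterior="0" d="M396 160l-35 0-14 2-22 10-44 28-21 8-23 2-48-5-8 5-10 15-13 7-80 4-61 18-1 179 22 3 31 14 19 5 35 1 22-2 129-39 20-12 34-9 34-16 14-4 11-77 7-24 14-30-1-22z"/><path data-sink="257 101" data-exterior="0" d="M375 16l-217 0 7 17 5 22 8 93 7 38-2 21 12-2 42 5 23-2 21-8 44-28 22-10 14-2 35 0 10-55 0-23-8-26-20-24z"/><path data-sink="48 130" data-exterior="0" d="M157 16l-141 1 1 237 61-18 80-4 13-7 10-14 4-12 0-13-7-38-8-93-6-26z"/><path data-sink="456 333" data-exterior="0" d="M409 234l-2 14-11 19-9 30-11 77-14 4-34 16-34 9-12 8 19 5 17 10 39 38 106 0 1-205-23-3-15-4-14-10z"/><path data-sink="463 133" data-exterior="1" d="M463 16l-88 1 3 15 20 24 8 26 0 23-10 47 0 17 12 65 4 8 5 5 20 8 18 4 9-1z"/>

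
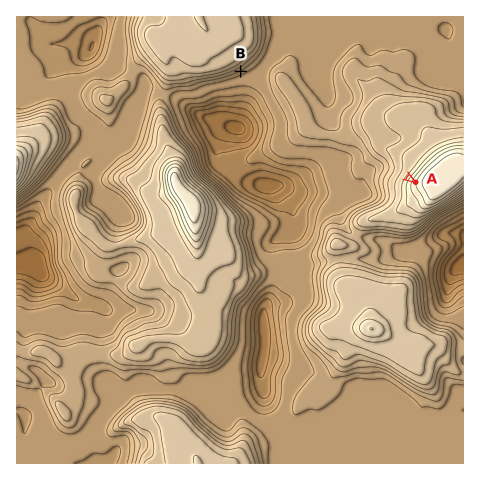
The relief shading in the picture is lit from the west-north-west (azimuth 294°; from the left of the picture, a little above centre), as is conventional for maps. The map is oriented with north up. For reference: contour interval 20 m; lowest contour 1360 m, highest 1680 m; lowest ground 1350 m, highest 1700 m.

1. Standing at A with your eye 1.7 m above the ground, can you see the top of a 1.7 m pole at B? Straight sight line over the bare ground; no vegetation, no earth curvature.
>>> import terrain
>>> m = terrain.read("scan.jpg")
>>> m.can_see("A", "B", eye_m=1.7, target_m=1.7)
True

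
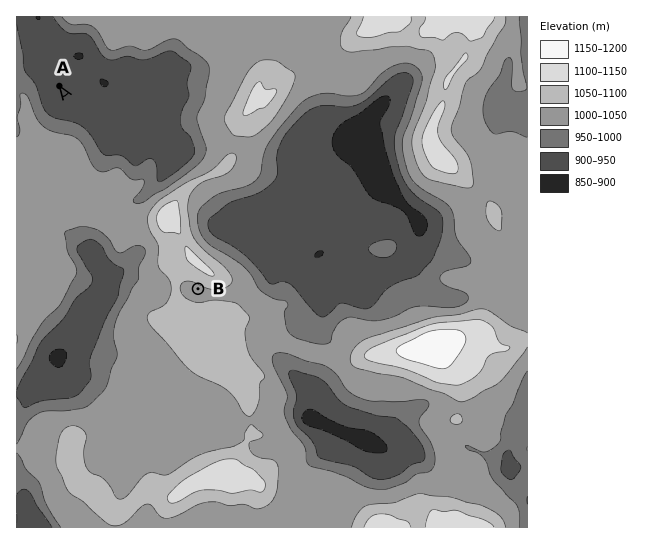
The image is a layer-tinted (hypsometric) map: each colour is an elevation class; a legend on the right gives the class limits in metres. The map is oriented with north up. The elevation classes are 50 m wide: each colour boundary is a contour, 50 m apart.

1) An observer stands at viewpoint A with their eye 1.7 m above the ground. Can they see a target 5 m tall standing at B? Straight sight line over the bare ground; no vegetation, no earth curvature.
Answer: no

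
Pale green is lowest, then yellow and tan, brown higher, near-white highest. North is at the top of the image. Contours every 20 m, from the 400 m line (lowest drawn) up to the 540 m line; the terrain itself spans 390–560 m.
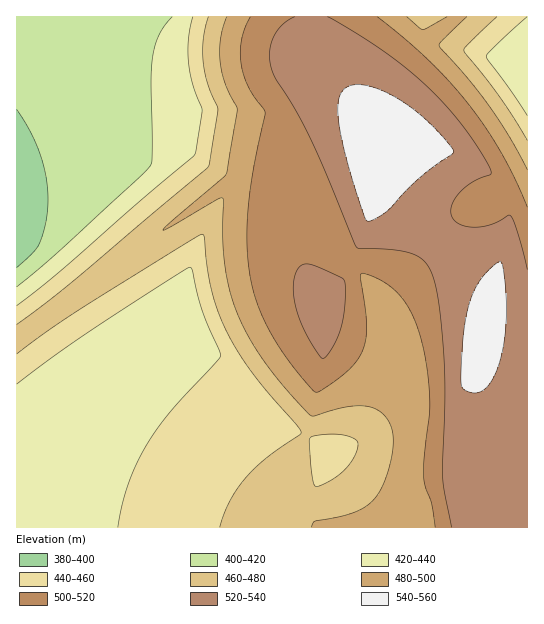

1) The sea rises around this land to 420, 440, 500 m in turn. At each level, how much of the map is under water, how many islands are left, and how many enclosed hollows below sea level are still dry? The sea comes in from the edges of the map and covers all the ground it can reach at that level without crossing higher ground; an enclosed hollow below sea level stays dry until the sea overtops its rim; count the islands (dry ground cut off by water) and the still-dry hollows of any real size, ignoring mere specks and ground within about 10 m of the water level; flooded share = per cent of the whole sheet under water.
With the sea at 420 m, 11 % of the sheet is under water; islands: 0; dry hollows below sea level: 0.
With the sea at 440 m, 27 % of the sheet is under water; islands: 0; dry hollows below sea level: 0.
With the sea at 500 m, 63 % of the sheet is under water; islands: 0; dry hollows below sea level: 0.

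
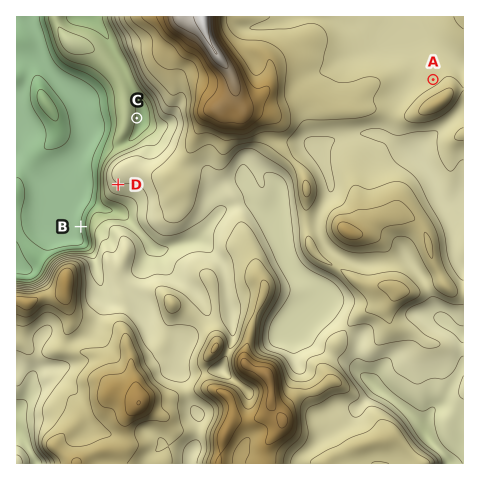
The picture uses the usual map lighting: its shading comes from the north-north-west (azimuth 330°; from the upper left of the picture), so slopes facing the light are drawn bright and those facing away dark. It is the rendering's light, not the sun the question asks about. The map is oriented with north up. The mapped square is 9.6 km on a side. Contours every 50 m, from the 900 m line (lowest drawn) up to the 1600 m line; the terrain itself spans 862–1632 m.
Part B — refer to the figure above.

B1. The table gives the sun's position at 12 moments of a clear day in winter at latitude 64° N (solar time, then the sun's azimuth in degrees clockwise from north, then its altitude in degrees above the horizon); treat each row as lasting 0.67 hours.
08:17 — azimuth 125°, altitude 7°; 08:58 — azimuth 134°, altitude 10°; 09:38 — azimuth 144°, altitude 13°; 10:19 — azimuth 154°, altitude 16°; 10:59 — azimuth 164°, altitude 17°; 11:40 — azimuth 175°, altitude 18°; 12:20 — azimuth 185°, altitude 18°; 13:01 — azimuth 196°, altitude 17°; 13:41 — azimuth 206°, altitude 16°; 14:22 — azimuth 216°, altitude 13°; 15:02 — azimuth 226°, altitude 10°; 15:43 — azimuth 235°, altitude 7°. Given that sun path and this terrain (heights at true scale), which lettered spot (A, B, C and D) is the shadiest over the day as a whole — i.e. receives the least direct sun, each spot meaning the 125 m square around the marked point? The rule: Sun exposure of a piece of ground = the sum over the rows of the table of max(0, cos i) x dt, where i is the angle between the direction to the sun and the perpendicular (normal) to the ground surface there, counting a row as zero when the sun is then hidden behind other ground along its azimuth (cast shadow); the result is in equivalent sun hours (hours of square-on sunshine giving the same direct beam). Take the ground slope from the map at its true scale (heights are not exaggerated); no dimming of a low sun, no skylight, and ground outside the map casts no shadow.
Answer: B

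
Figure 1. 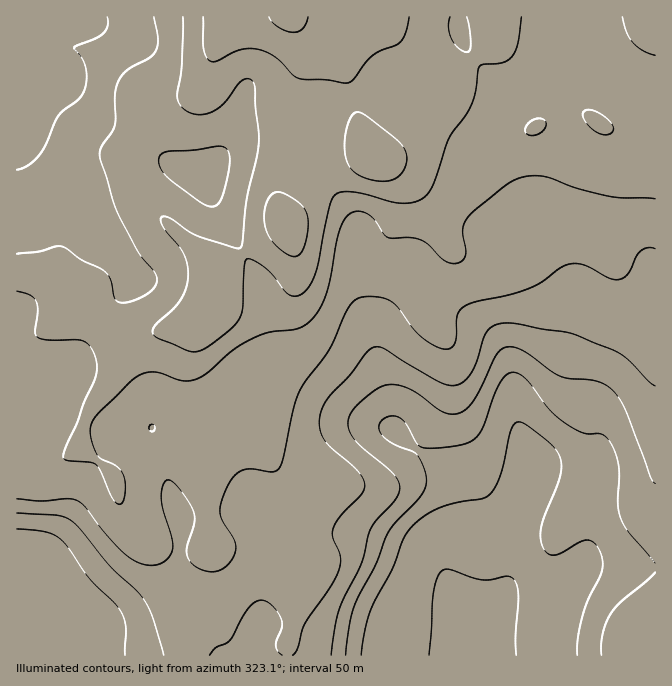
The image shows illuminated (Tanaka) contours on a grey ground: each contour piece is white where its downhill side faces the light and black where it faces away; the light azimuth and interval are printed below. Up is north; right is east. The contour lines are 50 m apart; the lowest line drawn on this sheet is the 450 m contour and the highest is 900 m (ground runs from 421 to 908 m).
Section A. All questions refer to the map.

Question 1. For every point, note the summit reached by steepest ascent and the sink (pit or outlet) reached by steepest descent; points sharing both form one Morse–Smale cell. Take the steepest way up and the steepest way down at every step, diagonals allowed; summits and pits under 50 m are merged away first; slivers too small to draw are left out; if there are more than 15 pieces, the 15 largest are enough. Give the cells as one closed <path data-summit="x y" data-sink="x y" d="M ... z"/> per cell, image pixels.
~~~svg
<path data-summit="290 17" data-sink="465 655" d="M655 16l-416 0-15 16-10 18-5 23-5 12-5 6-12 5-33 3-25 51 0 17 5 15 12 20 63 61 5 10 0 20-5 15-10 11-10 5-44 12-17 2-18-7-35-25-2-4 1-2-1-8-15-14-18-7-24-1 0 198 28 3 36-23 18 13 15 14 10 37 8 15 40 40 0 43 10 35 1 11 474-1z"/><path data-summit="290 17" data-sink="17 22" d="M237 16l-221 1 0 251 32 5 10 5 15 14 1 3-1 7 2 4 42 28 20 4 52-14 10-5 10-11 4-6 1-29-5-10-63-61-12-20-5-15 0-17 25-51 33-3 12-5 5-6 5-12 5-23 10-18z"/><path data-summit="287 223" data-sink="465 655" d="M298 138l-54 0-5 1-7 4-16 19-15 13 7 10 11 30 32 50 10 22 12 50 0 18-2 5-7 7 14 2 17 9 49 33 13 7 35 11-1-19-12-38-6-40-12-29-8-28 0-30 3-10 0-10-7-13-35-44-3-13 0-13-3-3z"/><path data-summit="290 17" data-sink="17 595" d="M80 448l-36 23-28-1 0 185 164 1 1-11-10-35 0-43-40-40-8-15-10-37-15-14z"/>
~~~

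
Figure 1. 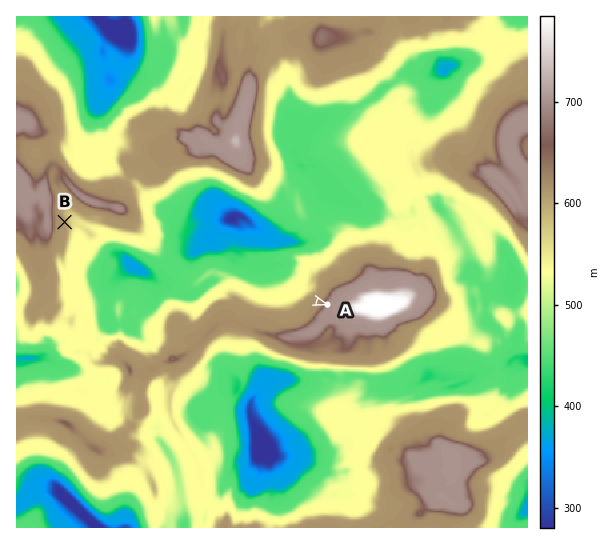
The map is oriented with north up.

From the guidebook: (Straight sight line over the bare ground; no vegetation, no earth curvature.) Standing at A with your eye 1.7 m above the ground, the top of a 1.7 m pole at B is in view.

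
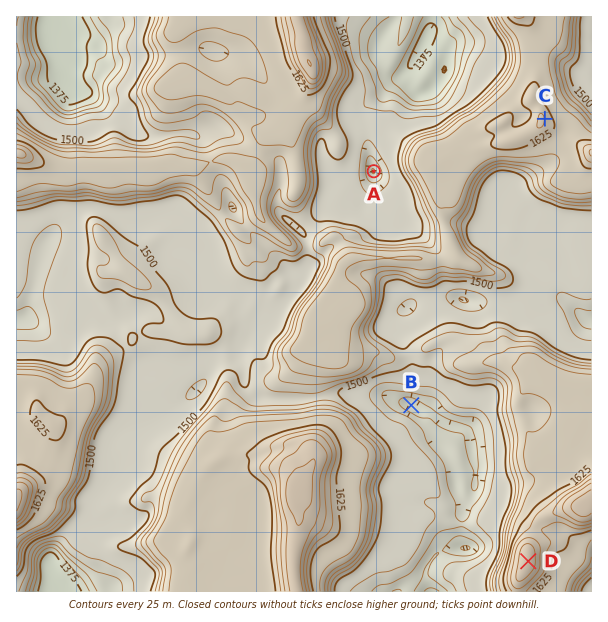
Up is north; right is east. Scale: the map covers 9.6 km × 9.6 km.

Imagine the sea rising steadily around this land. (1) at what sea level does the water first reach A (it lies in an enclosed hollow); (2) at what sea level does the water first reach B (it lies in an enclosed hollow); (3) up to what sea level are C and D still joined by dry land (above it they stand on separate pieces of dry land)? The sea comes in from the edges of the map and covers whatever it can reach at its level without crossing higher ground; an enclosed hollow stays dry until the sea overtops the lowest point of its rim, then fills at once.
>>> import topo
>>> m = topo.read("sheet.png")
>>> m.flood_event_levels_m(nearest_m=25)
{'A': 1475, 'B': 1450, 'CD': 1500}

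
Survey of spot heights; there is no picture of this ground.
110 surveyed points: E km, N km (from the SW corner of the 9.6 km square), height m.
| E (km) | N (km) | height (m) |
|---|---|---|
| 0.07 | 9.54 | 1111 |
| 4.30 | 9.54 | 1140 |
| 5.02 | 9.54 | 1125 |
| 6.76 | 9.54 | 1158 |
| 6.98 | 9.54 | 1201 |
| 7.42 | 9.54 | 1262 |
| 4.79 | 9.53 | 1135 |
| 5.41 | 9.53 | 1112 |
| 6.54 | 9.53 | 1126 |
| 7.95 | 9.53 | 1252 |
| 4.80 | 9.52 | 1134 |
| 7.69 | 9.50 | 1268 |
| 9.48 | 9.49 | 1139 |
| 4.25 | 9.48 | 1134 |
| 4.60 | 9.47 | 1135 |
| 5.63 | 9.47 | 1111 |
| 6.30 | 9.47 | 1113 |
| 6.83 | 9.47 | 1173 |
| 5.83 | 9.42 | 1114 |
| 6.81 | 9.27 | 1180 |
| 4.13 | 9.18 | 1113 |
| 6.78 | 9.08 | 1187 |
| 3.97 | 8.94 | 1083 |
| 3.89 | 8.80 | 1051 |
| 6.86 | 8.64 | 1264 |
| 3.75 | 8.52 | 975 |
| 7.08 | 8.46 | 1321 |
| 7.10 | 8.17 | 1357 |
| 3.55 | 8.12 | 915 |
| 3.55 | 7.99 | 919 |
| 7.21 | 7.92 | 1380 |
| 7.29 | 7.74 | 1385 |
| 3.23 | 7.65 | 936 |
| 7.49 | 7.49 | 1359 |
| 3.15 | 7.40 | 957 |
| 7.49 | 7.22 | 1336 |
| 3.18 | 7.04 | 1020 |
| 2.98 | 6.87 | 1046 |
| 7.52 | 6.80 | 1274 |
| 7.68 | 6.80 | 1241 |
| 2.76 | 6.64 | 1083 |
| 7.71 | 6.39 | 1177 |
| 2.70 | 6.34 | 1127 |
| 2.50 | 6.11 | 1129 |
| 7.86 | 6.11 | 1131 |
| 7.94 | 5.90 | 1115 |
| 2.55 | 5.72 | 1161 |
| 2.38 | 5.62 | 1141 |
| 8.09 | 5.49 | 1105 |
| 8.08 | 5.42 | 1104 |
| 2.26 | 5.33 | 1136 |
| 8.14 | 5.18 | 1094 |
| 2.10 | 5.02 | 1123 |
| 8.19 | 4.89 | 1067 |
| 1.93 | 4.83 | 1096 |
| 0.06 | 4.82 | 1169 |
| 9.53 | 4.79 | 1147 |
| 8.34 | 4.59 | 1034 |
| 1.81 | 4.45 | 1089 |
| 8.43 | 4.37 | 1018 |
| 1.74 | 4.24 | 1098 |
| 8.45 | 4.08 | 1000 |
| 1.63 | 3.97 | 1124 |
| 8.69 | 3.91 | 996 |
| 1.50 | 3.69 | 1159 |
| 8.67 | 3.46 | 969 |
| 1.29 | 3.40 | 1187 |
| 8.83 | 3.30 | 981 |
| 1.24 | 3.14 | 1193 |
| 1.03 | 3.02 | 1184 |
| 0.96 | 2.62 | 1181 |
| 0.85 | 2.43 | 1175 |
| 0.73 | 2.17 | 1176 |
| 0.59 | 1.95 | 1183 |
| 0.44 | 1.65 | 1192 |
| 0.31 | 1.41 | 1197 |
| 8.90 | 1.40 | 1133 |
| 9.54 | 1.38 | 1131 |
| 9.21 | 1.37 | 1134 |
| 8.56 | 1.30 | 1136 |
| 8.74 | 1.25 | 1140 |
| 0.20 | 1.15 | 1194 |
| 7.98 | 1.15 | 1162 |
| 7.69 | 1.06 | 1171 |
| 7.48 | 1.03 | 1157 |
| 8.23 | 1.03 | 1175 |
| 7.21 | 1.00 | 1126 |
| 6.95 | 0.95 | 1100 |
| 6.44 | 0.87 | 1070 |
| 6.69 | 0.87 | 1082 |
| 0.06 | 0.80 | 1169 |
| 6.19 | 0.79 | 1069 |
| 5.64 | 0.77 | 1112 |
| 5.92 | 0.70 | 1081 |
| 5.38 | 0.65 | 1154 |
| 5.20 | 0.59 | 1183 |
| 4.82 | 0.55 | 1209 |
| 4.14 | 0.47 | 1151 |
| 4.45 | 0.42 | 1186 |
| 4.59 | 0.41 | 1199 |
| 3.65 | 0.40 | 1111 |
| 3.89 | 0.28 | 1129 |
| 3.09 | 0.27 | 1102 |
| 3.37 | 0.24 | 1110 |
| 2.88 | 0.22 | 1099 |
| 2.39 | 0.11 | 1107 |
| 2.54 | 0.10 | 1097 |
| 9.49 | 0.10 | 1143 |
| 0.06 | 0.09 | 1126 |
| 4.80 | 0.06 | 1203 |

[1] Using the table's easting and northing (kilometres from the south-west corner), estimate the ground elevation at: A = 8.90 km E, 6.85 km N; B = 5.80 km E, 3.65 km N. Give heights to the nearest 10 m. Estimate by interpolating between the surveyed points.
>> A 1150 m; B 1120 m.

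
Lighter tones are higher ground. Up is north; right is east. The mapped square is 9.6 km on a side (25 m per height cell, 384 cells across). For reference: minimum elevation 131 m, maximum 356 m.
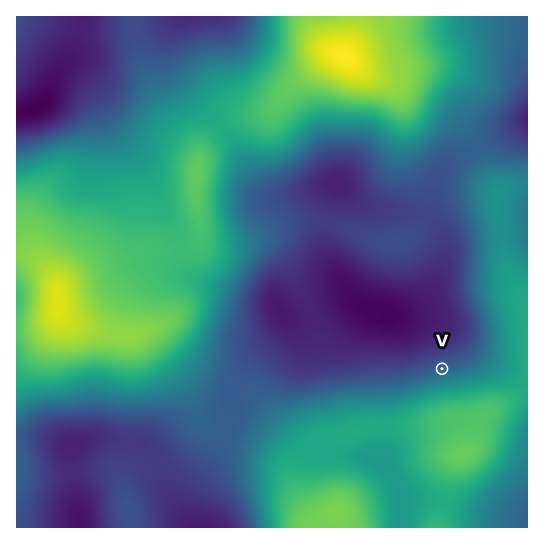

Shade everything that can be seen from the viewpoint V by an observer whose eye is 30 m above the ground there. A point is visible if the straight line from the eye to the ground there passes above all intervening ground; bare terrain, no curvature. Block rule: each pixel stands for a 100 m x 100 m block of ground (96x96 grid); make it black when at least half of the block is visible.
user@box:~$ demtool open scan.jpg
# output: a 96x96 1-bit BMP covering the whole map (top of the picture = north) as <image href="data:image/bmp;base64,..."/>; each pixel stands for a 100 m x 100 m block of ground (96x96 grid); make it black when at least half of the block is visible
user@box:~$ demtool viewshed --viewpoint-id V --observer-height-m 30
<image width="96" height="96" href="data:image/bmp;base64,Qk2+BAAAAAAAAD4AAAAoAAAAYAAAAGAAAAABAAEAAAAAAIAEAAATCwAAEwsAAAIAAAAAAAAA////AAAAAAAAAAAAAAAAAAAAAAAAAAAAAAAAAAAAAAAAAAAAAAAAAAAAAAAAAAAAAAAAAAAAAAAAAAAAAAAAAAAAAAAAAAAAAAAAAAAAAAAAAAAAAAAAAAAAAAAAAAAAAAAAAAAAAAAAAAAAAAAAAAAAAACAAAAAAAAAAAAAAADAAAAAAAAAAAAAAADgAAAAAAAAAAAAAADwAAAAAAAAAAAAAADgAAAAAAAAAAAAAADgAAAAAAAAAAAAAADgAAAAAAAAAAAAAADAAAAAAAAAAAAAAADAAAAAAAAAAAAAAADAAAAAAAAAAAAAAADAAAAAAAAAYAAAAADAAAAAMAAB+fgAAADAAAAAfAAB//8AAADAAAAA/AAH///8AACAAAHD/gH//////ACAAAP//wf//////4AAAAP//4///////8AAAAP//////////+AAAAP///////////gAAAP///////////4AAAP///////////8AAAP///////////8AAAP///////////8AAAP///////////8AAAP///////////8AAAP///////////8AAAH///////////4AAAD///////////4AIAB///////////4AYAAf//////////4AcAAH//////////wA4AAD//////////wA4AAB//////////wA4AAB//////////wA8AAB//////////gA8AAB//////////gA8AAH//////////AA+AA///////////AAfAA//////////+AAfwAf/////////+AAf8Af/////////+AAf8AMf////////+AAP4AAP////////8AAAAAAH////////8AAAAAAH////////+AAAAAAH////////+AAAAAAH////8D//+AAAAAAP////gB//+AAAAAAP///+AA//+AAAAAAP///4AB//+AAAAAAP///wAD//8AAAAAAP///gAP//8AAAAAAP///gB///8AAAAAAP///AD///4AAAAAAP///AH///wAAAAAAP///gP//+AAAAAAAP///wP//4AAAAAAAP///8///4AAAAAAAP///////4AAAAAAAH///////4AAAAAAAH///////4AAAAAAAD///////8AAAAAAAD///////+AAAAAAAB///////+AAAAAAAB///////+AAAAAAAA////////AAAAAAAAAf//////AAAAAAAAAH//////AAAAAAAAAD//////gAAAAAAAAB//////gAAAAAAAAB//////wAAAAAAAAA//////4AAAAAAAAAf/////4AAAAAAAAAP/////4AAAAAAAAAH//w//4AAAAAAAAAH//gf/wAAAAAAAAAD/+AP/AAAAAAAAAAB/4AB8AAAAAAAAAAA/AAAAAAAAAAAAAAAAAAAAAAAAAAAAAAAAAAAAAAAAAAAAAAAAAAAAAAAAAAAAAAAAAAAAAAAAAAAAAAAAAAAAAAAAAAAAAAAAAAAAAAAAAAAAAAAAAAAAAAAAAAAAAAAAAAAAAA="/>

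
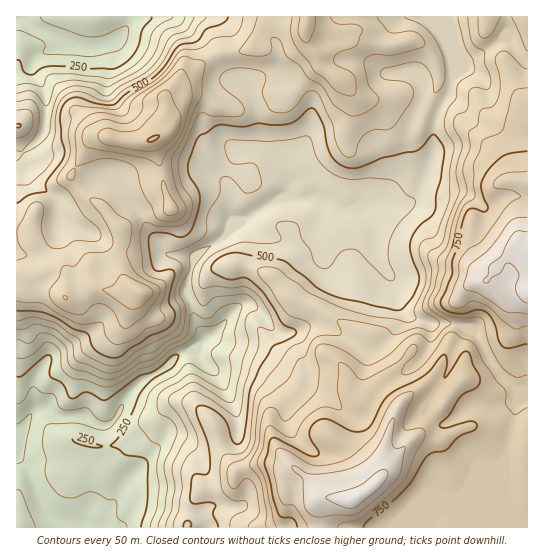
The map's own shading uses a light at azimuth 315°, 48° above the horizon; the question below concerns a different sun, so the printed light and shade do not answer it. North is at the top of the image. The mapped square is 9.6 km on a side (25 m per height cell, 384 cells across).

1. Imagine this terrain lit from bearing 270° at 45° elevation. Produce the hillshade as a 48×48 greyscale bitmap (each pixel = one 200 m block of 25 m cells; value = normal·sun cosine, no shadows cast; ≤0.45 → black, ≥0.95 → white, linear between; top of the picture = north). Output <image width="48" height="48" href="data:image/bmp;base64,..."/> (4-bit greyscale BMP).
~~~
<image width="48" height="48" href="data:image/bmp;base64,Qk32BAAAAAAAAHYAAAAoAAAAMAAAADAAAAABAAQAAAAAAIAEAAATCwAAEwsAABAAAAAAAAAAAAAAABEREQAiIiIAMzMzAERERABVVVUAZmZmAHd3dwCIiIgAmZmZAKqqqgC7u7sAzMzMAN3d3QDu7u4A////AFVniIiZrN3bd6uqvLq7hlQ0Z4iIiIiIiFVoiIiZm83cmJqqztq7h3URRniIiIiIiFaJh3iJms3tqJqa39q7mJcxE2eIiIiIiFeZh3iImr3duZuI39qqmIiEETZ4iIiIiGipiIiHis3dubyYztmZiImYUQNoh3iIiYmpiIiHec3cqcyq3cl2eJmZcxJXh3iImaqpmIiIiL3cqruc7bdFiZmqhTJXd3iImaqqmIiIiZvMu7iM7qRZqYiqh1NWZnh3mqq6mHeJmpm8zKZ9/WWrqHebp3ZWZnd3mpqph2ebu5is3IR9+2i7llectldmiHZniXiYiJl5zKm8ymON63iqlmicyDaHZ4d3iFaal4l2vMvMpzSu64iamJmKylSJZXd3eFaKqHhljMy6hDbO2pmJqpmIqoVohmdmd1eZqYlzOLuqc0rdy6mZqpiIiZl3mGVWeFabuZlzAmmqdIvdy6qaupd5h4qoiWRYiFV725mEESKKeKvMy7qqunVpqYiqiGR5h3Va3bqWIjAWirq8y7qst1V4mqeamFWqd3ZZzMuYUiIRN6u8ypq8lniHiqd6pli6h2Z6upqpdEMQBZvMqZq7qZmHZ4d7pnvLl1aJqXeqhVQQJljMmsqZmYdmZnmruHrLl3eap2aalSMQV1WbvcqYhlVmZ63dt1i6mIirl3iZlyABiWZpzcl2VGd3eK3+2XmpmoiaiJmJliABqnd5u6dURoh3eK3u7KmImYiJmZiJYiQhm5h4qXVEaIh3eKzu7cqIiIiZiZiHQjZTjLqIh1RWeIh3iaze7bqYiIiIiZiHUiVla7qGZmZniIh3ib3c3bqpiJh3iYipUiaGRomXd4h3iIh4mry77aq7mJdWiIq5UkeHVFeZmIh3iId4maus7qm7qZdWiau4VHhkI1Z5qYh3iId4iaqs7rirqbhFmqqGaLtxAlZ4iYh3eIiIiJqs7riqmLlmq6hmerphAleHZ4iIiIiIiJmr3cqqmJiJuod3mqlBJGeIdmiIiIiIiZmrzd2oiJq8uGeImqghNWeId3eIiIh4iIib3d25iJm9yWeImqcRRneId3iImZdniIeL3su5iJms3Id4mYURRnd4d3iIq6dmd3d63tupmYmr3riIiHMANmZ4iIiJvKdnd3Z5zduYiDWt7suYiYYABWZ4iIeJvKdnh3dpzcqYiCF97cqGiqhABGd3d3ZovKdnd3d6y6qZmUJt26hWm7lgBYd2eHZXu6hmdmd5yqqpmWRt2WRZy7pzFXdmiYdXu6hmZmd4q7qaqXV8yEN7zLllM2Z3iYhnu5dVZmeHm7mrqXeblkR6qruWQ1d4iIiJu4VEZ3eIipm8qHiodlZ5qrzIVFd4iImrqXU0Z4iYaJvLhleHdneJq83aZmd4iIm7hmZVd3iXaKzKdlZ3d4iJvM7aeIiIh4q5dmZnd2d1aau5d2ZneIiJrN3JmpiZh5u3Z3dneHZFesqImmeIiId3rMupu5irmJy3VndmZ3VGi8pmq4mZiIdmirqby5q7qJzHRndlVmZ4m8t3mw=="/>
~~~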